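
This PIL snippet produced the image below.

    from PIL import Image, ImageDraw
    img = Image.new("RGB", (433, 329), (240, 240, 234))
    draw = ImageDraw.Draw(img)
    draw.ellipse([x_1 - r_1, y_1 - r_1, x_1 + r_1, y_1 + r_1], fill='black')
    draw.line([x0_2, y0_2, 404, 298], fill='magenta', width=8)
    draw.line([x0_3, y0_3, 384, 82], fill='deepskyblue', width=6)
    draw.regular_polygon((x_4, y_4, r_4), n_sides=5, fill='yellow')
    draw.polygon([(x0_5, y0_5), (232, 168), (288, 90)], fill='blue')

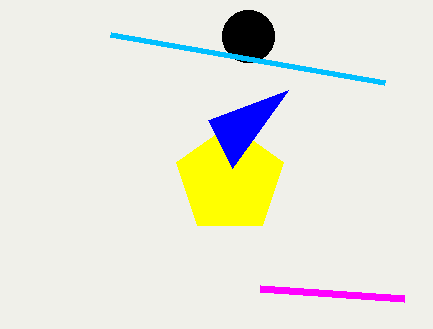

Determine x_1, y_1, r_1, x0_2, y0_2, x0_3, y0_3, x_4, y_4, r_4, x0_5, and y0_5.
x_1 = 248; y_1 = 36; r_1 = 26; x0_2 = 260; y0_2 = 288; x0_3 = 110; y0_3 = 34; x_4 = 230; y_4 = 180; r_4 = 56; x0_5 = 208; y0_5 = 120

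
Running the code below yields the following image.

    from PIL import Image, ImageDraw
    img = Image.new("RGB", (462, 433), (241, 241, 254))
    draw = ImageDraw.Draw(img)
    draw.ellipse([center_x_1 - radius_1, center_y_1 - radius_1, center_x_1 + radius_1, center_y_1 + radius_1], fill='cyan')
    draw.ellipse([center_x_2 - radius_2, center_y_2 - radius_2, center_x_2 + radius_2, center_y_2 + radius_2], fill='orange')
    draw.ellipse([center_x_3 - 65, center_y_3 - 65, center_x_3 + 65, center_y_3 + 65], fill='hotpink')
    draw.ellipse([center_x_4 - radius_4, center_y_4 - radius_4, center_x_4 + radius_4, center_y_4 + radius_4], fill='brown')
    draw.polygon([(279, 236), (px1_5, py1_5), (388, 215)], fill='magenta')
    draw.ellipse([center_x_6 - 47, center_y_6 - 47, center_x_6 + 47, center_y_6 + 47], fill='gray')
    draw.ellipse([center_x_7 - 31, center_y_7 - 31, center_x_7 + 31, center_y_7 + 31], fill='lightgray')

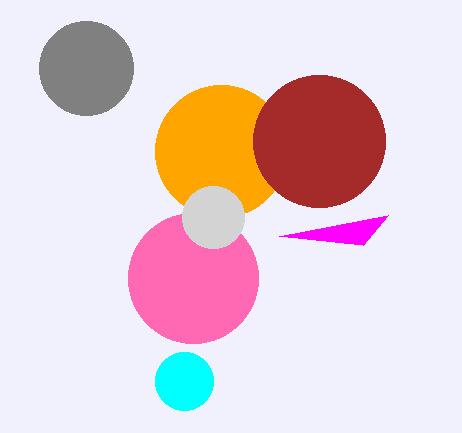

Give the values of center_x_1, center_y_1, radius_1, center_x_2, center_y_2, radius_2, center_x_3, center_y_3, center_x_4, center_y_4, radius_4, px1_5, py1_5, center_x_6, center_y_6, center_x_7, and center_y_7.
center_x_1 = 184; center_y_1 = 381; radius_1 = 29; center_x_2 = 221; center_y_2 = 151; radius_2 = 66; center_x_3 = 193; center_y_3 = 278; center_x_4 = 319; center_y_4 = 141; radius_4 = 66; px1_5 = 363; py1_5 = 245; center_x_6 = 86; center_y_6 = 68; center_x_7 = 213; center_y_7 = 217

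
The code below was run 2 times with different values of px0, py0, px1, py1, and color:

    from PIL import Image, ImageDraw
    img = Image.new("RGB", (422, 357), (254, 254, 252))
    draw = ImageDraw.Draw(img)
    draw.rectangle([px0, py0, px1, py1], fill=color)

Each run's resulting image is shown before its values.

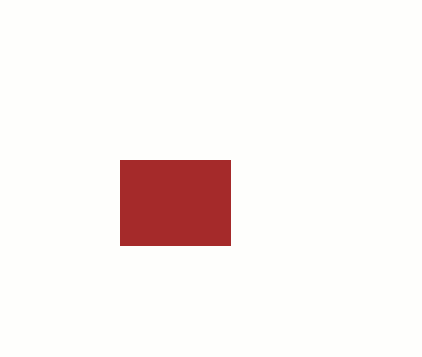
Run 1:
px0 = 120; py0 = 160; px1 = 230; py1 = 245; color = 'brown'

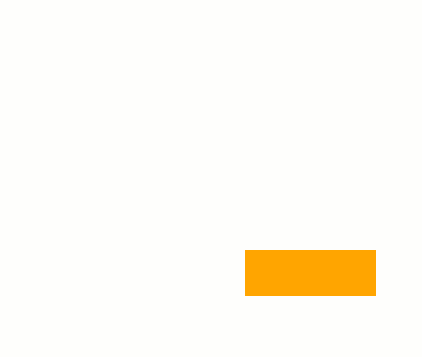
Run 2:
px0 = 245; py0 = 250; px1 = 375; py1 = 295; color = 'orange'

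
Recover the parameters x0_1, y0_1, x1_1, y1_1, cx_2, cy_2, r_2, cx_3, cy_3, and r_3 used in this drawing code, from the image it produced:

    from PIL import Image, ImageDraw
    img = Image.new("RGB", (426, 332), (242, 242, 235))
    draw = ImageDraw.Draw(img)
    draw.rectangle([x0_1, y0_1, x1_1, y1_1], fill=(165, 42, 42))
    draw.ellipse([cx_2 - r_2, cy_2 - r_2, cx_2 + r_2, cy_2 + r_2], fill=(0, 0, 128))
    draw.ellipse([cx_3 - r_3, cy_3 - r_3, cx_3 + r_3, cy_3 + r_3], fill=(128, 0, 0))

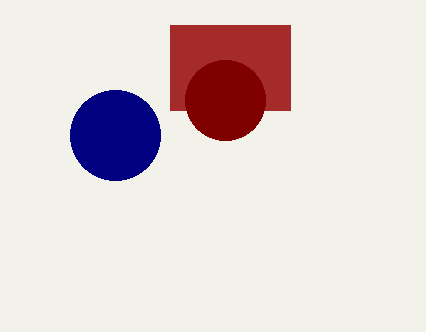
x0_1 = 170; y0_1 = 25; x1_1 = 290; y1_1 = 110; cx_2 = 115; cy_2 = 135; r_2 = 45; cx_3 = 225; cy_3 = 100; r_3 = 40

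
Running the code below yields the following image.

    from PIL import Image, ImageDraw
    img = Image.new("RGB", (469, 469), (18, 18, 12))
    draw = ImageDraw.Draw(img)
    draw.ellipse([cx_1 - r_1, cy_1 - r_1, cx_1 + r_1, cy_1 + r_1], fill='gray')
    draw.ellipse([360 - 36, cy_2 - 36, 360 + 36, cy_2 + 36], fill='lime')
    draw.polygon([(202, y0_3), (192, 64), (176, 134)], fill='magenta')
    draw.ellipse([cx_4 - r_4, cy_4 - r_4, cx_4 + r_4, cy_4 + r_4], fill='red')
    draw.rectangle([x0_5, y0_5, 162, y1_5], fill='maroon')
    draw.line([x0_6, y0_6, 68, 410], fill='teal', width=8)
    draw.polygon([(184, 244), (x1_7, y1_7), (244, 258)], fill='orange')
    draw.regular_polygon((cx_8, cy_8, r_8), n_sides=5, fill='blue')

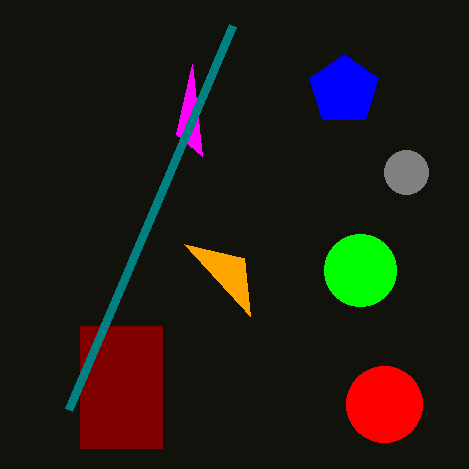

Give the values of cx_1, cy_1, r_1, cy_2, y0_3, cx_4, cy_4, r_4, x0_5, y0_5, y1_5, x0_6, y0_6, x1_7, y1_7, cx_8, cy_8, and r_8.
cx_1 = 406, cy_1 = 172, r_1 = 22, cy_2 = 270, y0_3 = 156, cx_4 = 384, cy_4 = 404, r_4 = 38, x0_5 = 80, y0_5 = 326, y1_5 = 448, x0_6 = 232, y0_6 = 26, x1_7 = 250, y1_7 = 316, cx_8 = 344, cy_8 = 90, r_8 = 36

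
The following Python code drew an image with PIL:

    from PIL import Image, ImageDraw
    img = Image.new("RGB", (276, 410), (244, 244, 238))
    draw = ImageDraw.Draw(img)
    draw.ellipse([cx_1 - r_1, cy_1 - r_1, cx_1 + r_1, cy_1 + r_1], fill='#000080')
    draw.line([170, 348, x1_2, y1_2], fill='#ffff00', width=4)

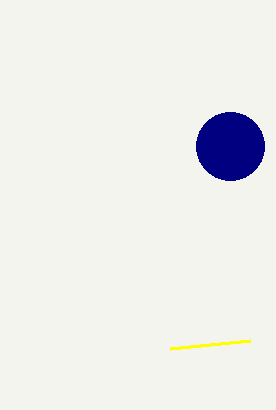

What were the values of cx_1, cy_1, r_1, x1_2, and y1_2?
cx_1 = 230, cy_1 = 146, r_1 = 34, x1_2 = 250, y1_2 = 340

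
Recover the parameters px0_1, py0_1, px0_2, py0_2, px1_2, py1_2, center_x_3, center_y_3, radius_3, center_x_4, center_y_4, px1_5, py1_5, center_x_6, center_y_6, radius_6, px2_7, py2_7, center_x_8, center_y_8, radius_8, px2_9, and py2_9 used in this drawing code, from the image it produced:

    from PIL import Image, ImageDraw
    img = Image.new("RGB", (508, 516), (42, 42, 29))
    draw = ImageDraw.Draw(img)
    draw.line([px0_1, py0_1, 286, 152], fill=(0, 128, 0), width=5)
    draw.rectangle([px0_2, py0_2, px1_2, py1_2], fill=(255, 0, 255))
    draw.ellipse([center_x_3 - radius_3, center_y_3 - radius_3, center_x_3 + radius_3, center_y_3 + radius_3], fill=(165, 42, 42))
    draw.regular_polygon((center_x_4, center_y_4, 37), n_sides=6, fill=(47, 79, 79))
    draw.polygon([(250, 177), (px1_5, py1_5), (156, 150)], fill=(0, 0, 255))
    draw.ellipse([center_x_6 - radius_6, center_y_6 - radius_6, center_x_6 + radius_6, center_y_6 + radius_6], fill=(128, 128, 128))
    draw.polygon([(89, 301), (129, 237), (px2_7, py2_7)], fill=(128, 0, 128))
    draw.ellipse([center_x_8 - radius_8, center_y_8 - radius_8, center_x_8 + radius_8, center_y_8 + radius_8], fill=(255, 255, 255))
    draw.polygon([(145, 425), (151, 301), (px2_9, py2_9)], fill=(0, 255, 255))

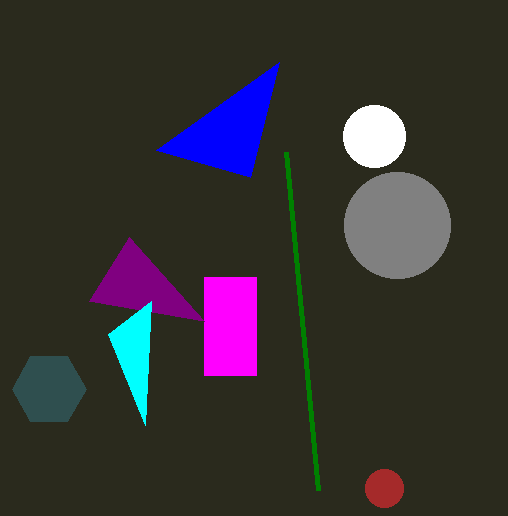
px0_1 = 318
py0_1 = 490
px0_2 = 204
py0_2 = 277
px1_2 = 256
py1_2 = 375
center_x_3 = 384
center_y_3 = 488
radius_3 = 19
center_x_4 = 49
center_y_4 = 389
px1_5 = 279
py1_5 = 62
center_x_6 = 397
center_y_6 = 225
radius_6 = 53
px2_7 = 204
py2_7 = 321
center_x_8 = 374
center_y_8 = 136
radius_8 = 31
px2_9 = 108
py2_9 = 334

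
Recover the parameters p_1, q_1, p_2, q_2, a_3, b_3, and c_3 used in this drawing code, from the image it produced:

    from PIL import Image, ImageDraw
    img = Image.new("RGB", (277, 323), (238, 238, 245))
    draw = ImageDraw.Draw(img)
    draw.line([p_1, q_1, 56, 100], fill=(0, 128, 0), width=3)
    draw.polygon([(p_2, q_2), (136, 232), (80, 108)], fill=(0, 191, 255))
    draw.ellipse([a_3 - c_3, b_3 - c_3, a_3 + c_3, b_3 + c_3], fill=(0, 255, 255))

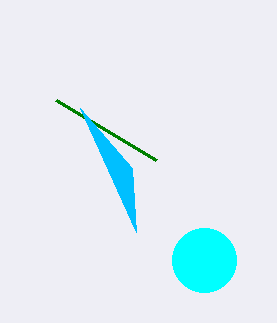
p_1 = 156, q_1 = 160, p_2 = 132, q_2 = 168, a_3 = 204, b_3 = 260, c_3 = 32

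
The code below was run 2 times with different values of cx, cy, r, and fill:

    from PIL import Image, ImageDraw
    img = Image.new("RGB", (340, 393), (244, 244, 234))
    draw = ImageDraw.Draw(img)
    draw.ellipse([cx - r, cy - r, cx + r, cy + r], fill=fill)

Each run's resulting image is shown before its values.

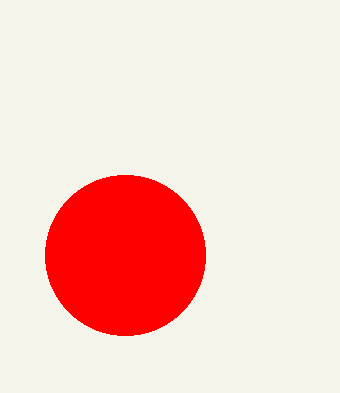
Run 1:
cx = 125
cy = 255
r = 80
fill = 'red'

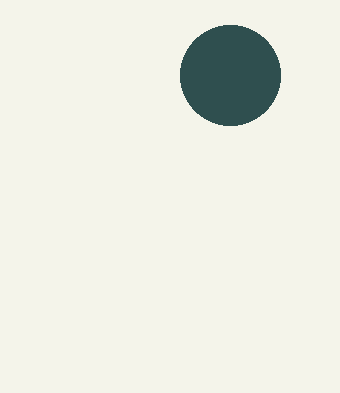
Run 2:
cx = 230
cy = 75
r = 50
fill = 'darkslategray'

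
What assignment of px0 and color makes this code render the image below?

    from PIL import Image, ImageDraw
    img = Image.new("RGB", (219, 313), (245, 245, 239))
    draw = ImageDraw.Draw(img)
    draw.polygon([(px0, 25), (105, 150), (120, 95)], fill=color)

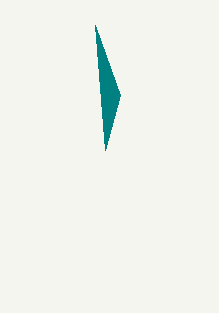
px0 = 95
color = 'teal'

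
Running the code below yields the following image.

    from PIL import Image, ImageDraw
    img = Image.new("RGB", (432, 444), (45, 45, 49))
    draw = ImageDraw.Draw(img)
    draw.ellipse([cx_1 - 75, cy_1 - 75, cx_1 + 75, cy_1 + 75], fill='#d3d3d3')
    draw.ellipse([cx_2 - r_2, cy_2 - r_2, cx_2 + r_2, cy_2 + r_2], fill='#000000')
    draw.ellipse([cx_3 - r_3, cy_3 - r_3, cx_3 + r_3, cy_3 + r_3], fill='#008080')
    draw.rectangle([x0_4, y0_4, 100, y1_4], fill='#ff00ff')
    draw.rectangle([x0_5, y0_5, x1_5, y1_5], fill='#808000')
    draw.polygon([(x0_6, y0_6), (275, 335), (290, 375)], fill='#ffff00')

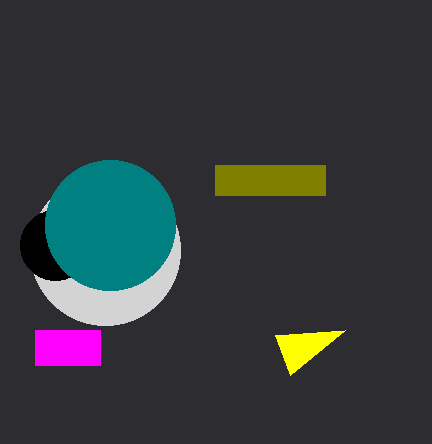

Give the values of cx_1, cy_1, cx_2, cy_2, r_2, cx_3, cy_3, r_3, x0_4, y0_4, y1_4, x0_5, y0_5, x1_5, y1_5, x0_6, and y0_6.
cx_1 = 105, cy_1 = 250, cx_2 = 55, cy_2 = 245, r_2 = 35, cx_3 = 110, cy_3 = 225, r_3 = 65, x0_4 = 35, y0_4 = 330, y1_4 = 365, x0_5 = 215, y0_5 = 165, x1_5 = 325, y1_5 = 195, x0_6 = 345, y0_6 = 330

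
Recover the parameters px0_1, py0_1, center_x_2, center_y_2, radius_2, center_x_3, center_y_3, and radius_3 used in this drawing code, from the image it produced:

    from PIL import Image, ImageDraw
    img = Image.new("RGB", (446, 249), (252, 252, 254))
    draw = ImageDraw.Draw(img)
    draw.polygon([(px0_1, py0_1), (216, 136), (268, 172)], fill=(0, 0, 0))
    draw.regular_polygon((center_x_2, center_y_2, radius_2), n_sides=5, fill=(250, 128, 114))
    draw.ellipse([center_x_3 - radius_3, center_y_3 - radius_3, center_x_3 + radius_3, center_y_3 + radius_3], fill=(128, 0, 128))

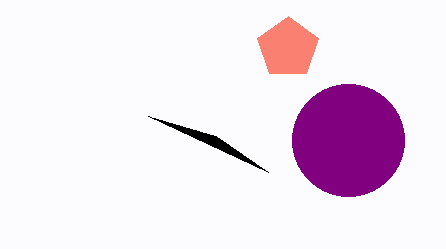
px0_1 = 148
py0_1 = 116
center_x_2 = 288
center_y_2 = 48
radius_2 = 32
center_x_3 = 348
center_y_3 = 140
radius_3 = 56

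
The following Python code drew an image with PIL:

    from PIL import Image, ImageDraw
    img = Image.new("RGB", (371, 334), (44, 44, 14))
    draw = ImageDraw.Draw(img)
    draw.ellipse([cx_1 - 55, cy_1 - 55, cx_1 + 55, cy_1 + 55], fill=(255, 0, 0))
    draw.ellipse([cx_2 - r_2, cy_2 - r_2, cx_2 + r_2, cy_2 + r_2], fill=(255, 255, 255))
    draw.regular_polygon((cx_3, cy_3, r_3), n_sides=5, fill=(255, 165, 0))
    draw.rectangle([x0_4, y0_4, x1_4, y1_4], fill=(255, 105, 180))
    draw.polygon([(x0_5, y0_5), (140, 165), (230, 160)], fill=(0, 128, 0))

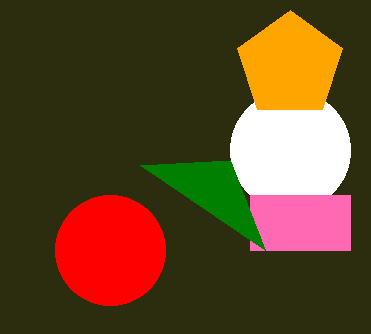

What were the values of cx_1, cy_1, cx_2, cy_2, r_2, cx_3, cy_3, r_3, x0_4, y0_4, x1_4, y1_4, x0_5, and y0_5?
cx_1 = 110, cy_1 = 250, cx_2 = 290, cy_2 = 150, r_2 = 60, cx_3 = 290, cy_3 = 65, r_3 = 55, x0_4 = 250, y0_4 = 195, x1_4 = 350, y1_4 = 250, x0_5 = 265, y0_5 = 250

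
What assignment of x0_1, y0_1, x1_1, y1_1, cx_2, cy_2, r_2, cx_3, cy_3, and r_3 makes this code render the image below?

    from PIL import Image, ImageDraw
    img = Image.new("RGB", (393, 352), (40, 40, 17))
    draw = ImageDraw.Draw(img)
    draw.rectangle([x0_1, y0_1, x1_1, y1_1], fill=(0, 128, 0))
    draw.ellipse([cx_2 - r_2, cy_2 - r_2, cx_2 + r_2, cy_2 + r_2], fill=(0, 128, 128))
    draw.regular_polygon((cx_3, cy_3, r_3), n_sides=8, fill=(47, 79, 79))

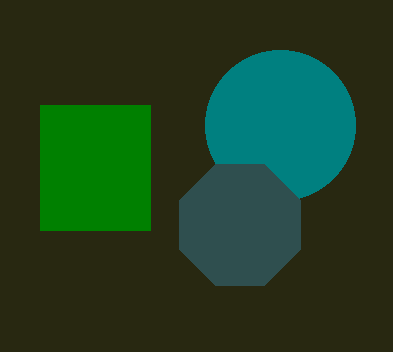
x0_1 = 40, y0_1 = 105, x1_1 = 150, y1_1 = 230, cx_2 = 280, cy_2 = 125, r_2 = 75, cx_3 = 240, cy_3 = 225, r_3 = 65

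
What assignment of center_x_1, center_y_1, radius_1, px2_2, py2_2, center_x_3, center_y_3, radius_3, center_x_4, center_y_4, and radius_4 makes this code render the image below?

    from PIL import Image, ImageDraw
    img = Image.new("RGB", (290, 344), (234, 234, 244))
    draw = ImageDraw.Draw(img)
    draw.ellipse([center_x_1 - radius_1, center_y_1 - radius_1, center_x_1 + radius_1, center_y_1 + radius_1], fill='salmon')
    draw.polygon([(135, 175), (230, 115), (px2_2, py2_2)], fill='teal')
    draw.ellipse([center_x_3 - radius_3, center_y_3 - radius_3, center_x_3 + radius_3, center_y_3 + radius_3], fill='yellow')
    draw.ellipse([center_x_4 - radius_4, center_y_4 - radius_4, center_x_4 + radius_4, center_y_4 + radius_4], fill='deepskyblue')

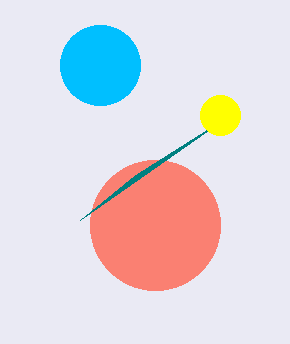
center_x_1 = 155, center_y_1 = 225, radius_1 = 65, px2_2 = 80, py2_2 = 220, center_x_3 = 220, center_y_3 = 115, radius_3 = 20, center_x_4 = 100, center_y_4 = 65, radius_4 = 40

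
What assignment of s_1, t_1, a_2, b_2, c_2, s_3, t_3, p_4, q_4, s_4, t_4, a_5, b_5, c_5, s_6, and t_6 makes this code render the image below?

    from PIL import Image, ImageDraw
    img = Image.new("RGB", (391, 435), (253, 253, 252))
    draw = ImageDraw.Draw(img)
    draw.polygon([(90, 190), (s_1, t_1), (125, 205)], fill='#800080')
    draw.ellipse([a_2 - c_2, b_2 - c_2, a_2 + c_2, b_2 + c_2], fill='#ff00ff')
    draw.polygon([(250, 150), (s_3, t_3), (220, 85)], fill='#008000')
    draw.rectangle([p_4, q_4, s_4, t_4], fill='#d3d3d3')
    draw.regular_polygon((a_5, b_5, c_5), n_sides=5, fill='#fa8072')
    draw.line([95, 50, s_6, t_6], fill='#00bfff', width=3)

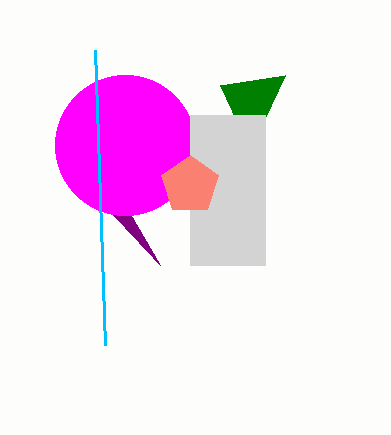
s_1 = 160; t_1 = 265; a_2 = 125; b_2 = 145; c_2 = 70; s_3 = 285; t_3 = 75; p_4 = 190; q_4 = 115; s_4 = 265; t_4 = 265; a_5 = 190; b_5 = 185; c_5 = 30; s_6 = 105; t_6 = 345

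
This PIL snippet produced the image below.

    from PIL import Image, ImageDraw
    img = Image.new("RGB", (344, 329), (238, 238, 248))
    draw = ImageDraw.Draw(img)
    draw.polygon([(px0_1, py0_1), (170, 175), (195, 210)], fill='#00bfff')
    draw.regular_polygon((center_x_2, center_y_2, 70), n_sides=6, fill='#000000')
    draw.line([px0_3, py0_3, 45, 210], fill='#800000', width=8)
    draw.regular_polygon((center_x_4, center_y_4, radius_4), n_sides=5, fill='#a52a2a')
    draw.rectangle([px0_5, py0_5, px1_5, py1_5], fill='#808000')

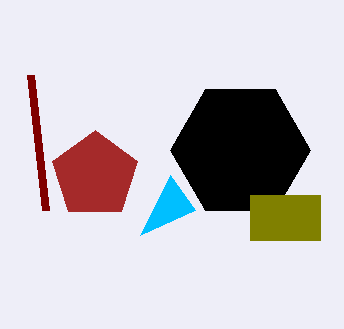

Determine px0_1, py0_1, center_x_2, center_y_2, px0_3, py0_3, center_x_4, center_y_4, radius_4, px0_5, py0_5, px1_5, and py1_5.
px0_1 = 140
py0_1 = 235
center_x_2 = 240
center_y_2 = 150
px0_3 = 30
py0_3 = 75
center_x_4 = 95
center_y_4 = 175
radius_4 = 45
px0_5 = 250
py0_5 = 195
px1_5 = 320
py1_5 = 240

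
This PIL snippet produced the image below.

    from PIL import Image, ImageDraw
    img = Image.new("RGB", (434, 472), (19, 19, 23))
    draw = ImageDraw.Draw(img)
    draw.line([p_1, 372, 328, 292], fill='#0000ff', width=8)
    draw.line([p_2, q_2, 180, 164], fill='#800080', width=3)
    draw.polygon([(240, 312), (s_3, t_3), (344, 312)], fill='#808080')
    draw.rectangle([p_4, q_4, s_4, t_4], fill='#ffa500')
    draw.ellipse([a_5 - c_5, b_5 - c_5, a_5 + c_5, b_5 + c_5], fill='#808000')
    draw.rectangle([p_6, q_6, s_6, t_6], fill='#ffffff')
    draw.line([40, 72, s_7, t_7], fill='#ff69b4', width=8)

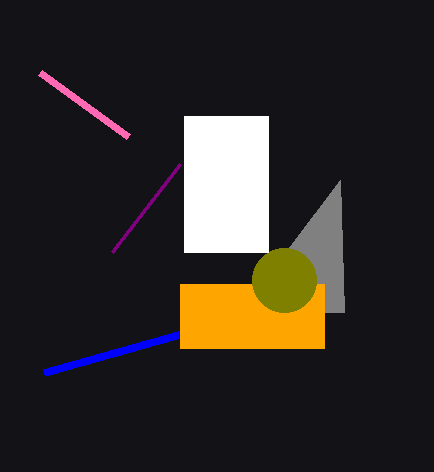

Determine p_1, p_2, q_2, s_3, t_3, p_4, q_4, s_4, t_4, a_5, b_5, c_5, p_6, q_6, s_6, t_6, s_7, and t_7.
p_1 = 44; p_2 = 112; q_2 = 252; s_3 = 340; t_3 = 180; p_4 = 180; q_4 = 284; s_4 = 324; t_4 = 348; a_5 = 284; b_5 = 280; c_5 = 32; p_6 = 184; q_6 = 116; s_6 = 268; t_6 = 252; s_7 = 128; t_7 = 136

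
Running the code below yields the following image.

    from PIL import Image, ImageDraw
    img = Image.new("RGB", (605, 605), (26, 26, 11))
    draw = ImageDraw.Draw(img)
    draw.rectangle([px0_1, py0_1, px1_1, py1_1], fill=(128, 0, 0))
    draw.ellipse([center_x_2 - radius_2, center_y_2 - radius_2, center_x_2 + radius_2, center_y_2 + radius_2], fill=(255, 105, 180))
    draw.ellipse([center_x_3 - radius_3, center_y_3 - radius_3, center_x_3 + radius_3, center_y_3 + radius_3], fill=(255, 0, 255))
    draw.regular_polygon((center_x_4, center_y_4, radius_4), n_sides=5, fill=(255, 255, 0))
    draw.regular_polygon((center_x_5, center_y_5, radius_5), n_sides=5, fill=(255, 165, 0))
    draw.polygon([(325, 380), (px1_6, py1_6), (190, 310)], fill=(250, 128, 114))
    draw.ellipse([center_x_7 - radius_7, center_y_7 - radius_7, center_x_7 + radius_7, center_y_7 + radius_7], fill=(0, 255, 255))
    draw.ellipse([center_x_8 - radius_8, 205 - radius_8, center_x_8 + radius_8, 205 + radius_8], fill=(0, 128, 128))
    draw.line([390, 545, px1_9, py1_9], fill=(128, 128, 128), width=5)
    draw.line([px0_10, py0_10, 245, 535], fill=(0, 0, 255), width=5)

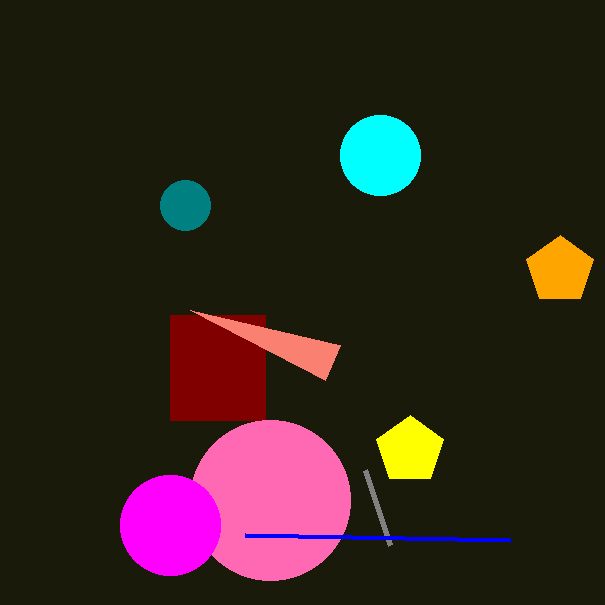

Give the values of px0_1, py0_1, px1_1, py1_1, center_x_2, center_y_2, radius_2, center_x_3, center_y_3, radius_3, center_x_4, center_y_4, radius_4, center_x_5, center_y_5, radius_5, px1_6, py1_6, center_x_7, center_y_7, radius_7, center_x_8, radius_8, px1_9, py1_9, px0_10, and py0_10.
px0_1 = 170; py0_1 = 315; px1_1 = 265; py1_1 = 420; center_x_2 = 270; center_y_2 = 500; radius_2 = 80; center_x_3 = 170; center_y_3 = 525; radius_3 = 50; center_x_4 = 410; center_y_4 = 450; radius_4 = 35; center_x_5 = 560; center_y_5 = 270; radius_5 = 35; px1_6 = 340; py1_6 = 345; center_x_7 = 380; center_y_7 = 155; radius_7 = 40; center_x_8 = 185; radius_8 = 25; px1_9 = 365; py1_9 = 470; px0_10 = 510; py0_10 = 540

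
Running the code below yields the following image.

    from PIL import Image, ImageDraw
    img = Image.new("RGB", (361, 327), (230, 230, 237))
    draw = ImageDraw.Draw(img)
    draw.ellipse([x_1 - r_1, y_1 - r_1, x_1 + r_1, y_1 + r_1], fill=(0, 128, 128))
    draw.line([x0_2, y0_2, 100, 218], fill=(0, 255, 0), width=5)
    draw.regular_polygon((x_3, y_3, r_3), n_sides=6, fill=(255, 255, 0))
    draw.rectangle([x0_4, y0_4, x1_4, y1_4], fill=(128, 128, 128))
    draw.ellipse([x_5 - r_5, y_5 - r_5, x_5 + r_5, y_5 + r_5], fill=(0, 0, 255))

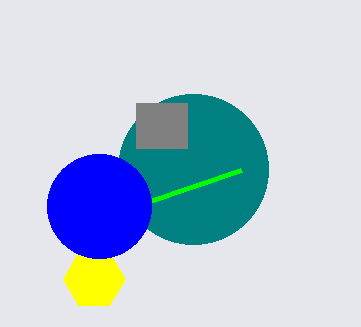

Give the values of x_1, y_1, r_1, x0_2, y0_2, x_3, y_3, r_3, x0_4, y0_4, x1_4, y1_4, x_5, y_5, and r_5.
x_1 = 193, y_1 = 169, r_1 = 75, x0_2 = 241, y0_2 = 170, x_3 = 94, y_3 = 279, r_3 = 31, x0_4 = 136, y0_4 = 103, x1_4 = 187, y1_4 = 148, x_5 = 99, y_5 = 206, r_5 = 52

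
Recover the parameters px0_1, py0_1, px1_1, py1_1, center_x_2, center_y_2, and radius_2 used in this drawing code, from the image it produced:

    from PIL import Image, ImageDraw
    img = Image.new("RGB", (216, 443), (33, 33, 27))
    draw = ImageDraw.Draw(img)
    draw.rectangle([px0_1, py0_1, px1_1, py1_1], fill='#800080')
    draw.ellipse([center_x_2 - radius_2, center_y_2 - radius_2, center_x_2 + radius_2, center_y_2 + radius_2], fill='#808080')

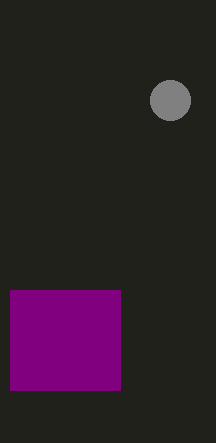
px0_1 = 10, py0_1 = 290, px1_1 = 120, py1_1 = 390, center_x_2 = 170, center_y_2 = 100, radius_2 = 20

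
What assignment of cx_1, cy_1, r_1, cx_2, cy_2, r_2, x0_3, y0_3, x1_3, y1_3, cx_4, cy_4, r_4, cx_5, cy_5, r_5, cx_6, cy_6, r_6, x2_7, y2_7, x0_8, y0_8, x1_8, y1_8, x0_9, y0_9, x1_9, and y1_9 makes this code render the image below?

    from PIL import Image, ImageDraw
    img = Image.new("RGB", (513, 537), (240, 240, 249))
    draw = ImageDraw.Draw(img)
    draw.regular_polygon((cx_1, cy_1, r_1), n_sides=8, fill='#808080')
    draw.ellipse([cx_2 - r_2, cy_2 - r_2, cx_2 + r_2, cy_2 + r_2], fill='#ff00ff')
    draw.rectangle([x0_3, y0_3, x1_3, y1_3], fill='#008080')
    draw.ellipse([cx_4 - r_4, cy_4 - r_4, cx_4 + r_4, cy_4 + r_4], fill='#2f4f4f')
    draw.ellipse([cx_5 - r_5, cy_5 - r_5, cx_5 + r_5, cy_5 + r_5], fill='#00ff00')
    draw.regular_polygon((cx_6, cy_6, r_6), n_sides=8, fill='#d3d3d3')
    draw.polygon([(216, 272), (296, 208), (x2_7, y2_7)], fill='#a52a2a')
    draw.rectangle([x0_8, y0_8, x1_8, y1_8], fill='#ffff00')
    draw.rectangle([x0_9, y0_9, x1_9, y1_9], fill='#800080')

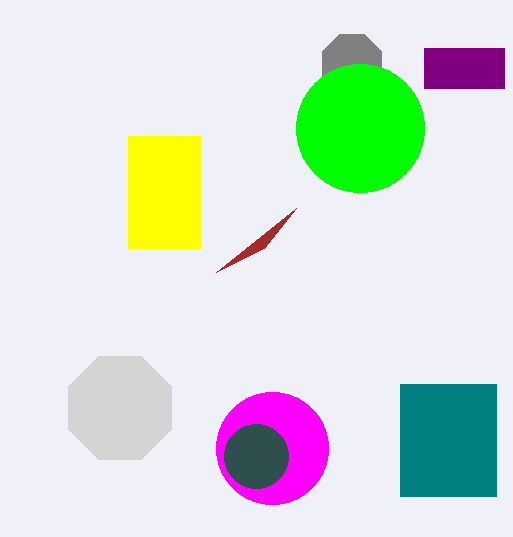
cx_1 = 352, cy_1 = 64, r_1 = 32, cx_2 = 272, cy_2 = 448, r_2 = 56, x0_3 = 400, y0_3 = 384, x1_3 = 496, y1_3 = 496, cx_4 = 256, cy_4 = 456, r_4 = 32, cx_5 = 360, cy_5 = 128, r_5 = 64, cx_6 = 120, cy_6 = 408, r_6 = 56, x2_7 = 264, y2_7 = 248, x0_8 = 128, y0_8 = 136, x1_8 = 200, y1_8 = 248, x0_9 = 424, y0_9 = 48, x1_9 = 504, y1_9 = 88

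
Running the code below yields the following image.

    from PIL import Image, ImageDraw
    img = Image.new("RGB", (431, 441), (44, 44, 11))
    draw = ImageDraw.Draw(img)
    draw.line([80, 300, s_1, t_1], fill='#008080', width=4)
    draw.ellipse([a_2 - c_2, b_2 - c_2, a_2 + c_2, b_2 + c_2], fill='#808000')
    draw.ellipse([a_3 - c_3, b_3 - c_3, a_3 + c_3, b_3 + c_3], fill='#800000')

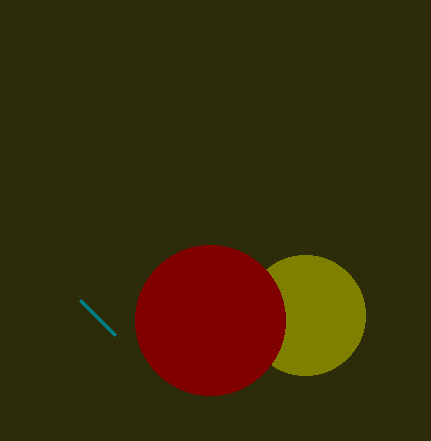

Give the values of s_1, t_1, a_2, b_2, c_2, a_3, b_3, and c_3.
s_1 = 115
t_1 = 335
a_2 = 305
b_2 = 315
c_2 = 60
a_3 = 210
b_3 = 320
c_3 = 75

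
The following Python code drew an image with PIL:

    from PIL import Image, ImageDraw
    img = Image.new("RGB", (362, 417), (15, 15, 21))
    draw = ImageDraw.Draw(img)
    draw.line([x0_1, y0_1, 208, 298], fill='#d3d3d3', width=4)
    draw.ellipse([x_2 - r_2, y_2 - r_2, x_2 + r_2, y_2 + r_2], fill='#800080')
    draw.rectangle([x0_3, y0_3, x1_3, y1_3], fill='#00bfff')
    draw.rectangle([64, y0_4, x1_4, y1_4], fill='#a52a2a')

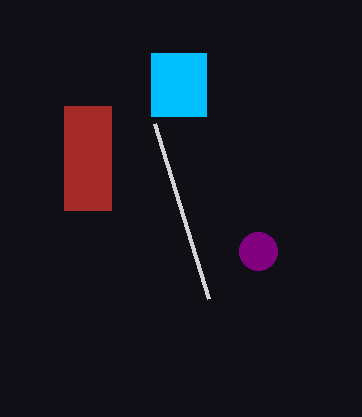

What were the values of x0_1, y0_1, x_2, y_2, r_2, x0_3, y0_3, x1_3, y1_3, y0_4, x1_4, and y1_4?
x0_1 = 154, y0_1 = 123, x_2 = 258, y_2 = 251, r_2 = 19, x0_3 = 151, y0_3 = 53, x1_3 = 206, y1_3 = 116, y0_4 = 106, x1_4 = 111, y1_4 = 210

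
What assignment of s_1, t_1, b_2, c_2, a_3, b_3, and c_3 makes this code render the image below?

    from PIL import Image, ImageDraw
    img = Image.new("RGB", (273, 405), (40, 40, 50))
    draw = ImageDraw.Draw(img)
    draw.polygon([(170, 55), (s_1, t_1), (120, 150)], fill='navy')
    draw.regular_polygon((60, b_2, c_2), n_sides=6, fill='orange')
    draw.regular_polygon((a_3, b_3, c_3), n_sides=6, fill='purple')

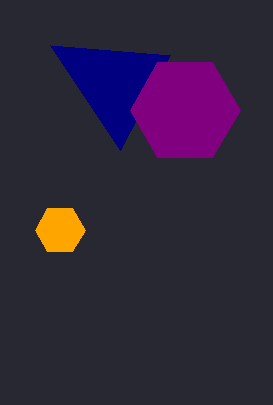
s_1 = 50, t_1 = 45, b_2 = 230, c_2 = 25, a_3 = 185, b_3 = 110, c_3 = 55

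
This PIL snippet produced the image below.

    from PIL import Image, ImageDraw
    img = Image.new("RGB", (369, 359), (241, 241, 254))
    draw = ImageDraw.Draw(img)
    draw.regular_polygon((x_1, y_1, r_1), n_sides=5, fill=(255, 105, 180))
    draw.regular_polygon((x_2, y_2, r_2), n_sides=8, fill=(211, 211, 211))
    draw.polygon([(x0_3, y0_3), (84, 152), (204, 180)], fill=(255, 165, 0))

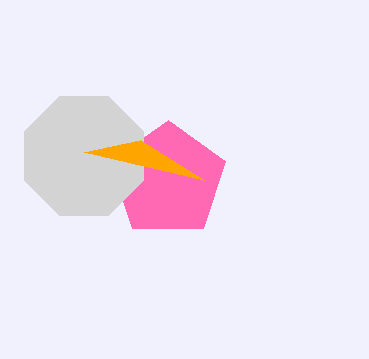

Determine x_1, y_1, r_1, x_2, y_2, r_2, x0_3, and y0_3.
x_1 = 168
y_1 = 180
r_1 = 60
x_2 = 84
y_2 = 156
r_2 = 64
x0_3 = 140
y0_3 = 140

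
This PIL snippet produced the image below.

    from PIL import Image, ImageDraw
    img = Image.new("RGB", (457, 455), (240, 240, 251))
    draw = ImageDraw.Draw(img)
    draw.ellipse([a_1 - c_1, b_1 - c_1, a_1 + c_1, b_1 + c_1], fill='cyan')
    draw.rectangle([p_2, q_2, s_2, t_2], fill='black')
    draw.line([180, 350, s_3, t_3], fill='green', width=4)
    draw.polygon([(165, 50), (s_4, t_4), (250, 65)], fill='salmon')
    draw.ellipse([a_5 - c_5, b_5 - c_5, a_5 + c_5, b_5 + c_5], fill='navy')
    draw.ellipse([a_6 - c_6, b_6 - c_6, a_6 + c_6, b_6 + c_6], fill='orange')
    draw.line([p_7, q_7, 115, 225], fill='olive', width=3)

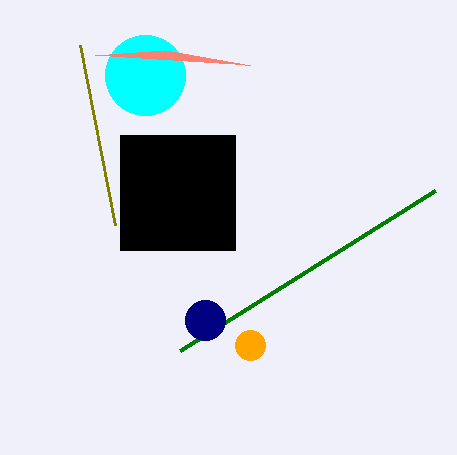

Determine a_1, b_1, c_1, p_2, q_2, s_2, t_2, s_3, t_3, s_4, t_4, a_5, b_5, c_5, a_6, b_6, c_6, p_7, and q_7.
a_1 = 145, b_1 = 75, c_1 = 40, p_2 = 120, q_2 = 135, s_2 = 235, t_2 = 250, s_3 = 435, t_3 = 190, s_4 = 95, t_4 = 55, a_5 = 205, b_5 = 320, c_5 = 20, a_6 = 250, b_6 = 345, c_6 = 15, p_7 = 80, q_7 = 45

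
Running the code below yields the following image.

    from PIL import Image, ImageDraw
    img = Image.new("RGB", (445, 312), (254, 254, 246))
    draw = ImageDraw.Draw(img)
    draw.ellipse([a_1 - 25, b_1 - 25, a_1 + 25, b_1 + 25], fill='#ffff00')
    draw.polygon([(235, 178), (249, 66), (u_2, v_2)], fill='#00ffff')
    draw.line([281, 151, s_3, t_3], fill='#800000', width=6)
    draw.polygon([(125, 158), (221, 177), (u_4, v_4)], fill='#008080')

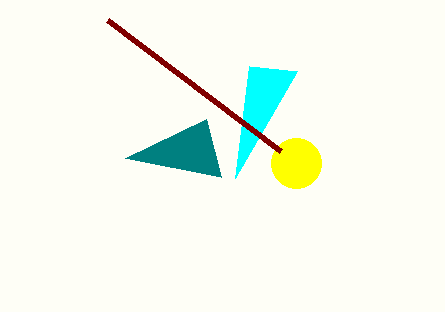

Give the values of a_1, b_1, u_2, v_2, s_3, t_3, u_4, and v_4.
a_1 = 296, b_1 = 163, u_2 = 297, v_2 = 71, s_3 = 108, t_3 = 20, u_4 = 206, v_4 = 119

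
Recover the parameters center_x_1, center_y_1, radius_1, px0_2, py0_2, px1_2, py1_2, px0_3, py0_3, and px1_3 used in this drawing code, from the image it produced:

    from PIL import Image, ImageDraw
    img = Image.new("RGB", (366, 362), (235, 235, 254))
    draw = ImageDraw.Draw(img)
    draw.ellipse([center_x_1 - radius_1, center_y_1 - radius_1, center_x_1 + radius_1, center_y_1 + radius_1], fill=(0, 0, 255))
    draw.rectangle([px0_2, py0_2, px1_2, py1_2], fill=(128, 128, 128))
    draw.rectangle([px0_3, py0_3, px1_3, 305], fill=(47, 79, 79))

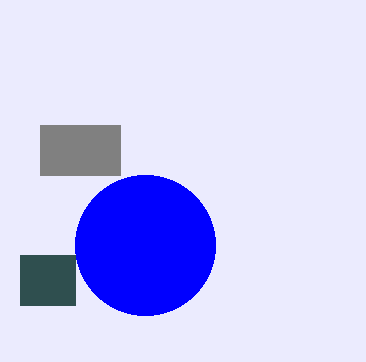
center_x_1 = 145; center_y_1 = 245; radius_1 = 70; px0_2 = 40; py0_2 = 125; px1_2 = 120; py1_2 = 175; px0_3 = 20; py0_3 = 255; px1_3 = 75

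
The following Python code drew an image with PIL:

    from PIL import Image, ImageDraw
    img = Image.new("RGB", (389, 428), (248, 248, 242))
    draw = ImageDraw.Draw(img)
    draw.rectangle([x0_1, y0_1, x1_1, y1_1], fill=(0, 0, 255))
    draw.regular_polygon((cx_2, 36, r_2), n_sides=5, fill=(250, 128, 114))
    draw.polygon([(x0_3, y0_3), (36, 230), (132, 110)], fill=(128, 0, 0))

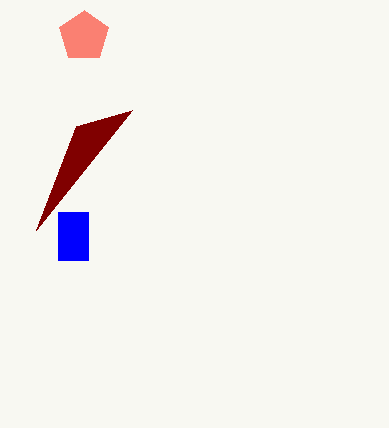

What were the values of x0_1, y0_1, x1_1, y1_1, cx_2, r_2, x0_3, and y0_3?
x0_1 = 58, y0_1 = 212, x1_1 = 88, y1_1 = 260, cx_2 = 84, r_2 = 26, x0_3 = 76, y0_3 = 126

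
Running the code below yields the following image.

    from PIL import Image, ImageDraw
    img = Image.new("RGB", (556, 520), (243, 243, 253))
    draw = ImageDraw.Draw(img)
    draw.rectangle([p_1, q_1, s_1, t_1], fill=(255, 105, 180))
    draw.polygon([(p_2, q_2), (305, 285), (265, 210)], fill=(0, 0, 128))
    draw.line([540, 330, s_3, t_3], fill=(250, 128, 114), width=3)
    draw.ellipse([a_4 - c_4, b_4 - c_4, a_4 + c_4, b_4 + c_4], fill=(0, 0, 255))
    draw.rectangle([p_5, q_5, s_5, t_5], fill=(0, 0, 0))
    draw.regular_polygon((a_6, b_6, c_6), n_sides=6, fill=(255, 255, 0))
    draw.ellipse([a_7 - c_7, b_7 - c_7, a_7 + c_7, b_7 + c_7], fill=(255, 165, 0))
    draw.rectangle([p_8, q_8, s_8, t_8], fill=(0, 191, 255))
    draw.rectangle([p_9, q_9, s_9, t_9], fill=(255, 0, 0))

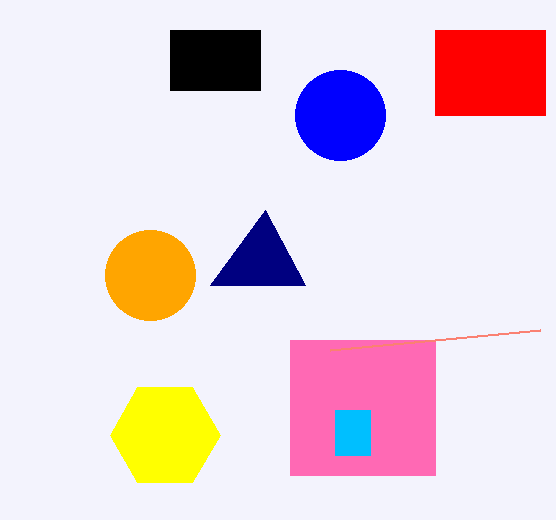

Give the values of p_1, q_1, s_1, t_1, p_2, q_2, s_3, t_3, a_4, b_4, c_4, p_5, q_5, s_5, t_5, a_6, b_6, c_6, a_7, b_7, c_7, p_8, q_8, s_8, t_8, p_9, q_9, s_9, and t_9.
p_1 = 290
q_1 = 340
s_1 = 435
t_1 = 475
p_2 = 210
q_2 = 285
s_3 = 330
t_3 = 350
a_4 = 340
b_4 = 115
c_4 = 45
p_5 = 170
q_5 = 30
s_5 = 260
t_5 = 90
a_6 = 165
b_6 = 435
c_6 = 55
a_7 = 150
b_7 = 275
c_7 = 45
p_8 = 335
q_8 = 410
s_8 = 370
t_8 = 455
p_9 = 435
q_9 = 30
s_9 = 545
t_9 = 115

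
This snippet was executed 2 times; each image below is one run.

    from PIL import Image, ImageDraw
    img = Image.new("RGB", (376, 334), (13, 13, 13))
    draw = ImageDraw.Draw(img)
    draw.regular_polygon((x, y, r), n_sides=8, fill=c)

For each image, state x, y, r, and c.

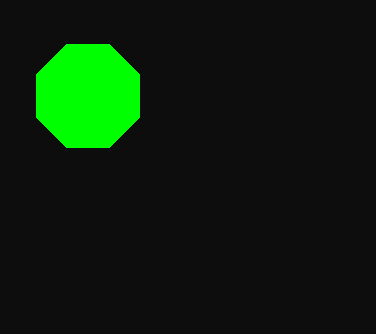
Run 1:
x = 88
y = 96
r = 56
c = 'lime'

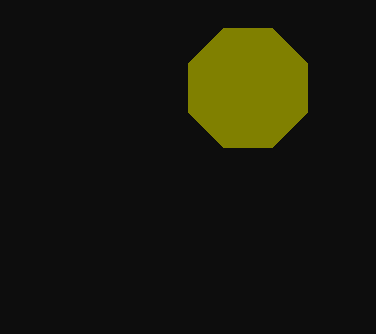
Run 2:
x = 248
y = 88
r = 64
c = 'olive'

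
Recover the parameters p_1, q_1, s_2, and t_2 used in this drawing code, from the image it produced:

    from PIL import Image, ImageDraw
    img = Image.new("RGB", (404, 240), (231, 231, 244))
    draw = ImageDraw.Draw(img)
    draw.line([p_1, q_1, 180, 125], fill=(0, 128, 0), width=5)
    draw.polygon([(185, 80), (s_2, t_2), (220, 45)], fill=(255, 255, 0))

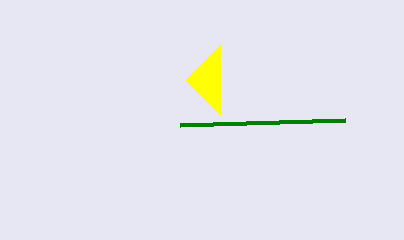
p_1 = 345; q_1 = 120; s_2 = 220; t_2 = 115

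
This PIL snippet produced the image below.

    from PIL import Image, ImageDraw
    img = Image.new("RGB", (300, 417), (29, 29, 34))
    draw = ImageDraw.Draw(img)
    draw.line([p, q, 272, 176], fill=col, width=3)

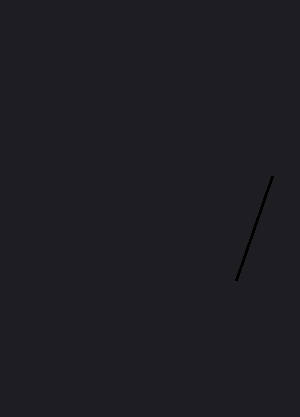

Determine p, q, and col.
p = 236
q = 280
col = 'black'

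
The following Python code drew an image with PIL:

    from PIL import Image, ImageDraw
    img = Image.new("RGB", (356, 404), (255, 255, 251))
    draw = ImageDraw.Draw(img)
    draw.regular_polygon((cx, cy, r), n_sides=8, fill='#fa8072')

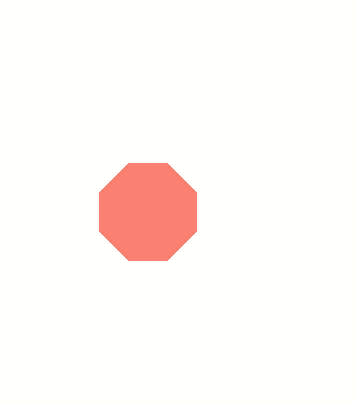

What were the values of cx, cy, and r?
cx = 148
cy = 212
r = 52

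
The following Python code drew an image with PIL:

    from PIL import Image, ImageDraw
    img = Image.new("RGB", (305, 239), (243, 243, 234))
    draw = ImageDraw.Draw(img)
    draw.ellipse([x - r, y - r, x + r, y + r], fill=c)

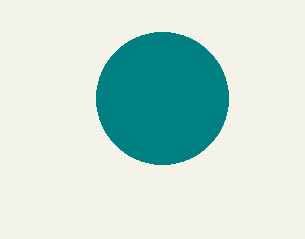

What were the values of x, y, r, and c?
x = 162; y = 98; r = 66; c = 'teal'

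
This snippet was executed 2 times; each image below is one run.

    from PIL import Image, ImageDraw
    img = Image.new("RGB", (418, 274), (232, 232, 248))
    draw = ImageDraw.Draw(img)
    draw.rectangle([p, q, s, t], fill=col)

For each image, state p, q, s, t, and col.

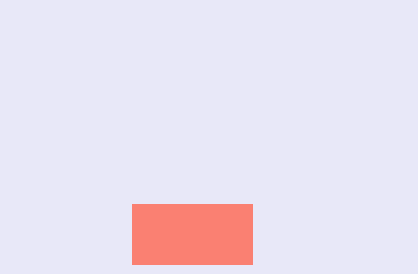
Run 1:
p = 132
q = 204
s = 252
t = 264
col = 'salmon'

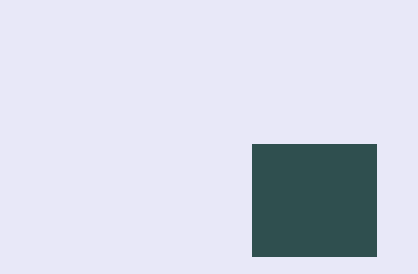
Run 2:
p = 252
q = 144
s = 376
t = 256
col = 'darkslategray'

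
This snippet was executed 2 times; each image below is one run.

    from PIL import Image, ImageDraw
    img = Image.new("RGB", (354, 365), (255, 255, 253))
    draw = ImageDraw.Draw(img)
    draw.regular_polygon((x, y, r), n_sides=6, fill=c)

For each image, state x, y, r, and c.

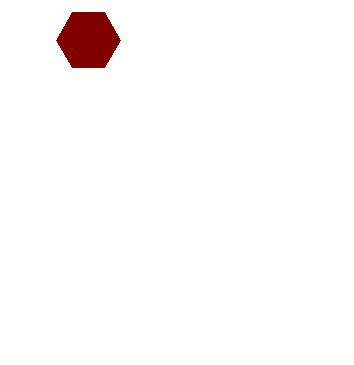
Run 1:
x = 88
y = 40
r = 32
c = 'maroon'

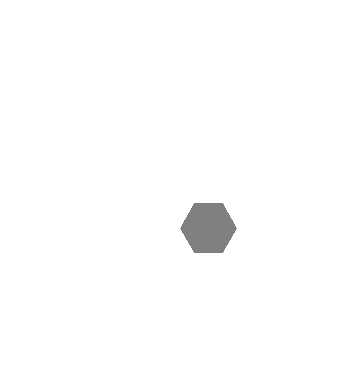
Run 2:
x = 208; y = 228; r = 28; c = 'gray'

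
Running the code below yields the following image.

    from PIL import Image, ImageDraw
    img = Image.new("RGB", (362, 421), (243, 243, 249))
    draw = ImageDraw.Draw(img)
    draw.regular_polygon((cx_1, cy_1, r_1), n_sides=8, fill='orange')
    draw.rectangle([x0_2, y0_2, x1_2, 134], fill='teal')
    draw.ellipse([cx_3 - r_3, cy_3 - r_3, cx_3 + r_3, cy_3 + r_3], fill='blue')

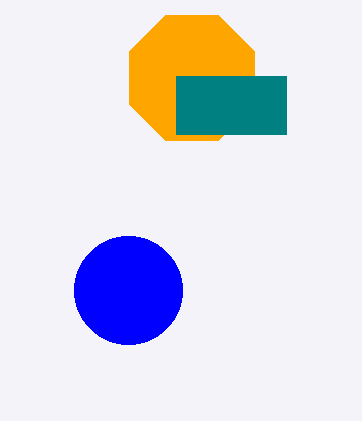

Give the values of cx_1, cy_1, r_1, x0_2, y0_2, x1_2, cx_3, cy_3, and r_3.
cx_1 = 192; cy_1 = 78; r_1 = 68; x0_2 = 176; y0_2 = 76; x1_2 = 286; cx_3 = 128; cy_3 = 290; r_3 = 54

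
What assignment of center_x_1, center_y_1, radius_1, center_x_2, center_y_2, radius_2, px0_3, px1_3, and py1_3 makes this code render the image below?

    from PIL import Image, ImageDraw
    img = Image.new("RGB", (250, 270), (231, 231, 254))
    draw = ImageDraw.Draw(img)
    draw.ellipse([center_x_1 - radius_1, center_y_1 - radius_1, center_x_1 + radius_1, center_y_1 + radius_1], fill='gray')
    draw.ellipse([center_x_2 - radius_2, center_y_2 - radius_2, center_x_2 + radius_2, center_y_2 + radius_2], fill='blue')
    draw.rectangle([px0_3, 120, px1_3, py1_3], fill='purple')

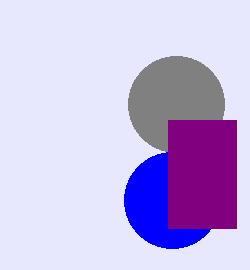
center_x_1 = 176; center_y_1 = 104; radius_1 = 48; center_x_2 = 172; center_y_2 = 200; radius_2 = 48; px0_3 = 168; px1_3 = 236; py1_3 = 228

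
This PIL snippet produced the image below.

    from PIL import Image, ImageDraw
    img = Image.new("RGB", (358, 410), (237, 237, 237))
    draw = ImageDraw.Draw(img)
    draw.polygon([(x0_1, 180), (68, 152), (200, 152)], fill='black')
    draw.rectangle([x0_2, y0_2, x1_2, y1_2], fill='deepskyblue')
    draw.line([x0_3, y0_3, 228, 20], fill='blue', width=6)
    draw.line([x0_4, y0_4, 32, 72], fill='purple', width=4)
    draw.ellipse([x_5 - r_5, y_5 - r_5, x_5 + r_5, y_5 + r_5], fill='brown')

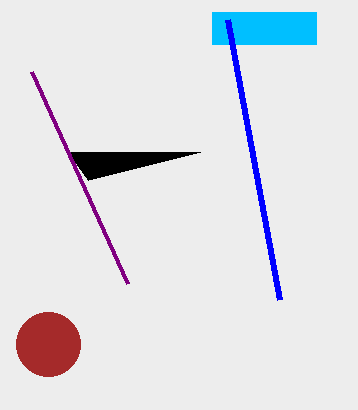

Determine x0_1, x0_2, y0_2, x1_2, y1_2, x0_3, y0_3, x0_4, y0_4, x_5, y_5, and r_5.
x0_1 = 88; x0_2 = 212; y0_2 = 12; x1_2 = 316; y1_2 = 44; x0_3 = 280; y0_3 = 300; x0_4 = 128; y0_4 = 284; x_5 = 48; y_5 = 344; r_5 = 32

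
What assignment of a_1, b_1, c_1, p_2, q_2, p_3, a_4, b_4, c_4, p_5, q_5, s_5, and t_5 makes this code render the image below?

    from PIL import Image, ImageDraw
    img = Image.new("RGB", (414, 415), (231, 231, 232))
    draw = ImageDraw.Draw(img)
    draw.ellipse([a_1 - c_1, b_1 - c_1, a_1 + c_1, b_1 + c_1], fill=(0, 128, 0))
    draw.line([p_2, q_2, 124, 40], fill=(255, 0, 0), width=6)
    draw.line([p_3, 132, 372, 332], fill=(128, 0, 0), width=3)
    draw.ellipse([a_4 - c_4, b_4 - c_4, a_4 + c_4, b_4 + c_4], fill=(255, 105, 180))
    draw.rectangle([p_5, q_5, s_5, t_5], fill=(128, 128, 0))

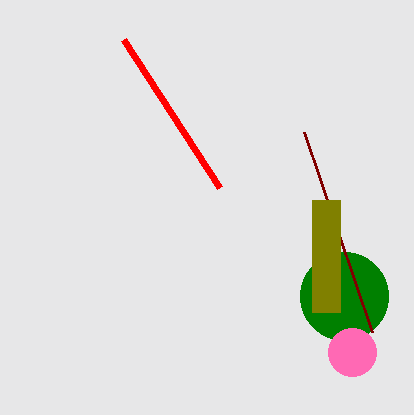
a_1 = 344
b_1 = 296
c_1 = 44
p_2 = 220
q_2 = 188
p_3 = 304
a_4 = 352
b_4 = 352
c_4 = 24
p_5 = 312
q_5 = 200
s_5 = 340
t_5 = 312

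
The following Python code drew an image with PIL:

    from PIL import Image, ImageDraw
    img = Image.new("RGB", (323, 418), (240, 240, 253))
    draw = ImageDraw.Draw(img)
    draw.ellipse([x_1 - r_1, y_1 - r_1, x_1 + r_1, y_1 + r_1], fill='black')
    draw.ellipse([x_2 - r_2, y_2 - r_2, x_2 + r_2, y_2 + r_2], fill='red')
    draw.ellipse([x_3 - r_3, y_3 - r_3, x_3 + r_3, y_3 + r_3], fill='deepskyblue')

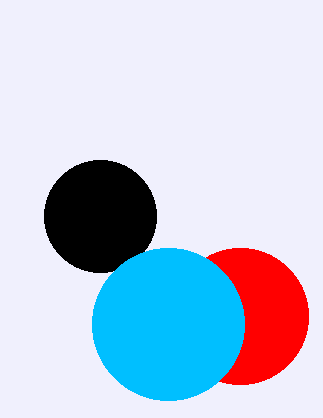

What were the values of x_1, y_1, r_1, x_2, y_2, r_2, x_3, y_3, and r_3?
x_1 = 100
y_1 = 216
r_1 = 56
x_2 = 240
y_2 = 316
r_2 = 68
x_3 = 168
y_3 = 324
r_3 = 76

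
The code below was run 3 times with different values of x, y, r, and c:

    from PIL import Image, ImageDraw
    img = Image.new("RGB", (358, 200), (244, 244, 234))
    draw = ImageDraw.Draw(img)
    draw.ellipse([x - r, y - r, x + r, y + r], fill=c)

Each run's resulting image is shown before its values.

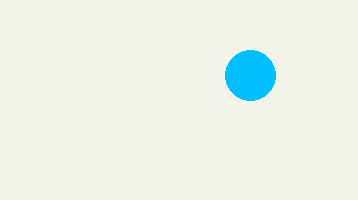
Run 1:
x = 250
y = 75
r = 25
c = 'deepskyblue'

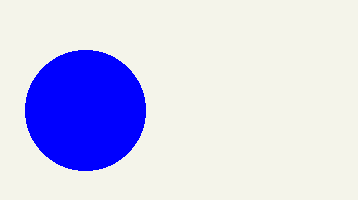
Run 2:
x = 85
y = 110
r = 60
c = 'blue'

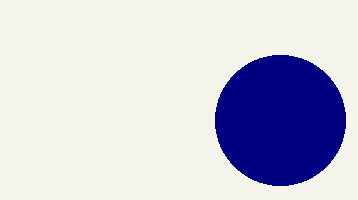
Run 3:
x = 280, y = 120, r = 65, c = 'navy'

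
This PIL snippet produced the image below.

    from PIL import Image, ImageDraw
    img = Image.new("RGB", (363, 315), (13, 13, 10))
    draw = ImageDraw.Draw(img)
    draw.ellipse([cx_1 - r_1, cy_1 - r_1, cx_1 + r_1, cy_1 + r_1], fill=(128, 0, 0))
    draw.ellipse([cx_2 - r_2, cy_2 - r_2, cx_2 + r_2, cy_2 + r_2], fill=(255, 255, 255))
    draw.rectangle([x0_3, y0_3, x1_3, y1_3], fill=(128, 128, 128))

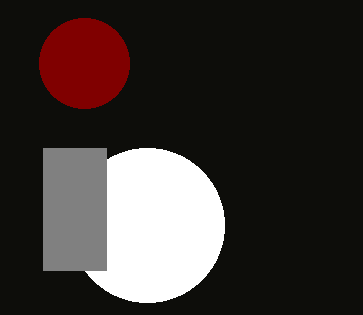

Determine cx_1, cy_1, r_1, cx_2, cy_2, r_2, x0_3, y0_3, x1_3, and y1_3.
cx_1 = 84
cy_1 = 63
r_1 = 45
cx_2 = 147
cy_2 = 225
r_2 = 77
x0_3 = 43
y0_3 = 148
x1_3 = 106
y1_3 = 270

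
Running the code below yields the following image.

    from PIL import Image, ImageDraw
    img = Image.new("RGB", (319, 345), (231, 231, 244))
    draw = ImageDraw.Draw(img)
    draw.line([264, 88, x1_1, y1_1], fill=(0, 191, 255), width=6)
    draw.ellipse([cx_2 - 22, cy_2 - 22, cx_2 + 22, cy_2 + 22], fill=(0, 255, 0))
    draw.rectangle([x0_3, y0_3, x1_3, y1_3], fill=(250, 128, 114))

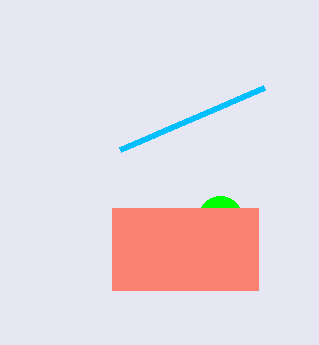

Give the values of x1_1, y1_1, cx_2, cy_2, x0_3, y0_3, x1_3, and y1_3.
x1_1 = 120, y1_1 = 150, cx_2 = 220, cy_2 = 218, x0_3 = 112, y0_3 = 208, x1_3 = 258, y1_3 = 290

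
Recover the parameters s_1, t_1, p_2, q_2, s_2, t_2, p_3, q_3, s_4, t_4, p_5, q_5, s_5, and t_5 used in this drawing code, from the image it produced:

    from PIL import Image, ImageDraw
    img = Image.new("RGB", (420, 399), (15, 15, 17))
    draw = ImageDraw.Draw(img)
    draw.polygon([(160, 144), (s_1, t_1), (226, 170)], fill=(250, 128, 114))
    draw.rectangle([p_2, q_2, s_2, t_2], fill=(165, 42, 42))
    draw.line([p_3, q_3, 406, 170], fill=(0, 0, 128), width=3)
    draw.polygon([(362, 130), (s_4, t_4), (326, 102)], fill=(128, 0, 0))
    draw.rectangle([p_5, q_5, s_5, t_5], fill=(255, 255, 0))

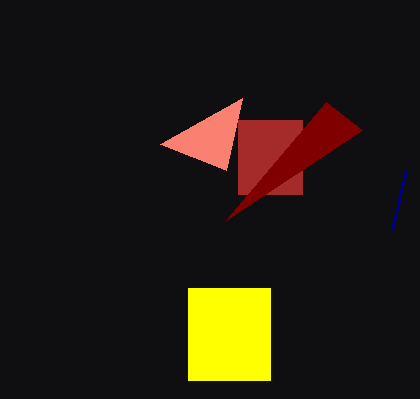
s_1 = 242
t_1 = 98
p_2 = 238
q_2 = 120
s_2 = 302
t_2 = 194
p_3 = 392
q_3 = 230
s_4 = 226
t_4 = 220
p_5 = 188
q_5 = 288
s_5 = 270
t_5 = 380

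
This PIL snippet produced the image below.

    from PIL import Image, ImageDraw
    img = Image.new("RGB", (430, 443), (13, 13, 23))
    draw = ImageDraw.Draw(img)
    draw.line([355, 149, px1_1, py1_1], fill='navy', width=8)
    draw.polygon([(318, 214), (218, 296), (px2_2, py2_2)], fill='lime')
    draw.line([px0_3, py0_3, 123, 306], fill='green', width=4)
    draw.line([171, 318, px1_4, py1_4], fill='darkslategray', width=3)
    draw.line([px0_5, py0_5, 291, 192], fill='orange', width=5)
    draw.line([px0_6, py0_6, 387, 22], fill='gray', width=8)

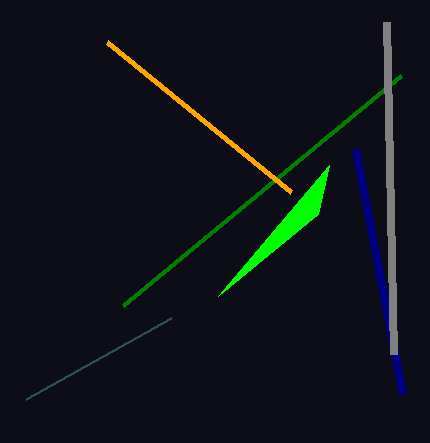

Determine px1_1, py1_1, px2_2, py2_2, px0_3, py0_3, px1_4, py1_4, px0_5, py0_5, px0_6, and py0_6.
px1_1 = 402, py1_1 = 394, px2_2 = 329, py2_2 = 165, px0_3 = 401, py0_3 = 76, px1_4 = 26, py1_4 = 399, px0_5 = 107, py0_5 = 42, px0_6 = 394, py0_6 = 354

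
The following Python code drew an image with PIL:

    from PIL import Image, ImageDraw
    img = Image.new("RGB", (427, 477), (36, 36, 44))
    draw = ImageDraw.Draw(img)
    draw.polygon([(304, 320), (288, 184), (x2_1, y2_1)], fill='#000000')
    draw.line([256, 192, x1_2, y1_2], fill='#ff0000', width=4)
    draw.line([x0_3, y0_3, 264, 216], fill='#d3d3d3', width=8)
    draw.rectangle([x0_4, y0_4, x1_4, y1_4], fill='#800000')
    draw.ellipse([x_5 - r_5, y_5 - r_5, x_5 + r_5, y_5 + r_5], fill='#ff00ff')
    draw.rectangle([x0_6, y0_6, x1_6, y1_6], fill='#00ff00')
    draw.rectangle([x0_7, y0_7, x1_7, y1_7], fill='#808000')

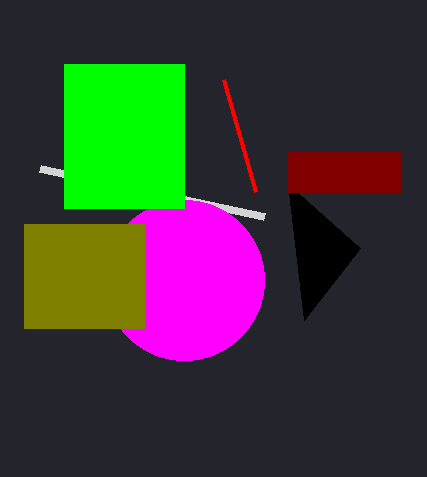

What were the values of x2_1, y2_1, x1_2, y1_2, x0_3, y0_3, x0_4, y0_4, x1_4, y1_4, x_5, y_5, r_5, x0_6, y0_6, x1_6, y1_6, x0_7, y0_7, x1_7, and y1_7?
x2_1 = 360, y2_1 = 248, x1_2 = 224, y1_2 = 80, x0_3 = 40, y0_3 = 168, x0_4 = 288, y0_4 = 152, x1_4 = 400, y1_4 = 192, x_5 = 184, y_5 = 280, r_5 = 80, x0_6 = 64, y0_6 = 64, x1_6 = 184, y1_6 = 208, x0_7 = 24, y0_7 = 224, x1_7 = 144, y1_7 = 328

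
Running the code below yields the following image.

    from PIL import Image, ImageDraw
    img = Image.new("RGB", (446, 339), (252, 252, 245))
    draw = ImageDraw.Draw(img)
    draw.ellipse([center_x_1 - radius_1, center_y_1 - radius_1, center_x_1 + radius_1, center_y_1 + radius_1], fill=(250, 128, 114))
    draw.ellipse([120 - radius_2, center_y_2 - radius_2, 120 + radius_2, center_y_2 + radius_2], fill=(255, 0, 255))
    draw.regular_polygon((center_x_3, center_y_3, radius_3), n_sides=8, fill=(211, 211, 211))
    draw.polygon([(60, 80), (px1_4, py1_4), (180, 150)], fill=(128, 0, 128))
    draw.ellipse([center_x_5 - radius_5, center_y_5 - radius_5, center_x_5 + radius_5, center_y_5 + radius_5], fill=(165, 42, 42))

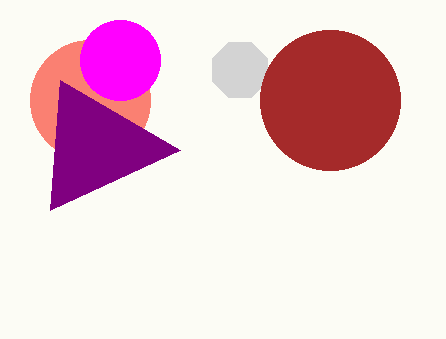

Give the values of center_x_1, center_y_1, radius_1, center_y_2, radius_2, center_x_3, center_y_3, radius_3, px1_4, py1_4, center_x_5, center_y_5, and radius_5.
center_x_1 = 90
center_y_1 = 100
radius_1 = 60
center_y_2 = 60
radius_2 = 40
center_x_3 = 240
center_y_3 = 70
radius_3 = 30
px1_4 = 50
py1_4 = 210
center_x_5 = 330
center_y_5 = 100
radius_5 = 70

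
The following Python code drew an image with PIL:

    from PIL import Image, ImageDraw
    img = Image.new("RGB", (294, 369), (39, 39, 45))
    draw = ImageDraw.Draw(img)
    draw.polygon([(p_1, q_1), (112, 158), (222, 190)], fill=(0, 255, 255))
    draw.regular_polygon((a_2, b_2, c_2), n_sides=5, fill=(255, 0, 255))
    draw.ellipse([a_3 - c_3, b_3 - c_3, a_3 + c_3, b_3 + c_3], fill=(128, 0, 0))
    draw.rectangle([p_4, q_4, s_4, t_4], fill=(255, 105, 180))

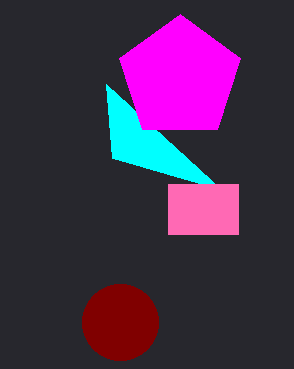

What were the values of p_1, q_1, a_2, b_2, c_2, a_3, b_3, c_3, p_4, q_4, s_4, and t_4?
p_1 = 106
q_1 = 84
a_2 = 180
b_2 = 78
c_2 = 64
a_3 = 120
b_3 = 322
c_3 = 38
p_4 = 168
q_4 = 184
s_4 = 238
t_4 = 234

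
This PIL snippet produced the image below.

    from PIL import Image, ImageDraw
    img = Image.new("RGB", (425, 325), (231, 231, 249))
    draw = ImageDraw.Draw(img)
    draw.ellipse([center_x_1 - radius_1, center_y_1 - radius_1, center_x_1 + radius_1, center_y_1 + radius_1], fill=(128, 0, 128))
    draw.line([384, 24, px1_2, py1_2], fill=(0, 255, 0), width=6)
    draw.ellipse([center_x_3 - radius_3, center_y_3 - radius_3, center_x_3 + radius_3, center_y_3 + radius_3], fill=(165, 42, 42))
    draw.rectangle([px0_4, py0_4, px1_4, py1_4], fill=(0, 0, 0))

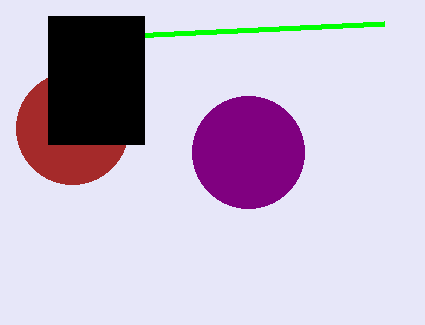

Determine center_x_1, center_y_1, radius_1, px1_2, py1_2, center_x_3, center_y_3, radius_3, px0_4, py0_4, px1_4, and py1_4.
center_x_1 = 248; center_y_1 = 152; radius_1 = 56; px1_2 = 48; py1_2 = 40; center_x_3 = 72; center_y_3 = 128; radius_3 = 56; px0_4 = 48; py0_4 = 16; px1_4 = 144; py1_4 = 144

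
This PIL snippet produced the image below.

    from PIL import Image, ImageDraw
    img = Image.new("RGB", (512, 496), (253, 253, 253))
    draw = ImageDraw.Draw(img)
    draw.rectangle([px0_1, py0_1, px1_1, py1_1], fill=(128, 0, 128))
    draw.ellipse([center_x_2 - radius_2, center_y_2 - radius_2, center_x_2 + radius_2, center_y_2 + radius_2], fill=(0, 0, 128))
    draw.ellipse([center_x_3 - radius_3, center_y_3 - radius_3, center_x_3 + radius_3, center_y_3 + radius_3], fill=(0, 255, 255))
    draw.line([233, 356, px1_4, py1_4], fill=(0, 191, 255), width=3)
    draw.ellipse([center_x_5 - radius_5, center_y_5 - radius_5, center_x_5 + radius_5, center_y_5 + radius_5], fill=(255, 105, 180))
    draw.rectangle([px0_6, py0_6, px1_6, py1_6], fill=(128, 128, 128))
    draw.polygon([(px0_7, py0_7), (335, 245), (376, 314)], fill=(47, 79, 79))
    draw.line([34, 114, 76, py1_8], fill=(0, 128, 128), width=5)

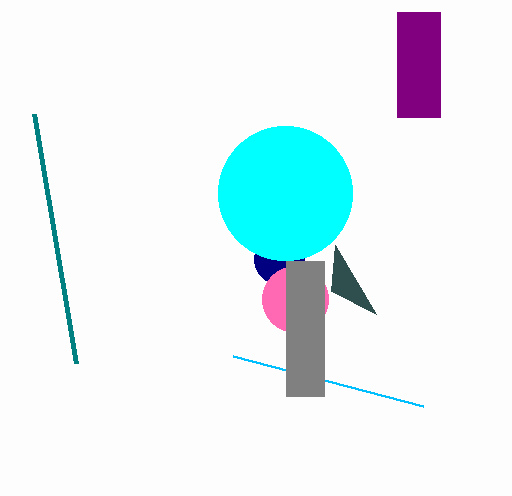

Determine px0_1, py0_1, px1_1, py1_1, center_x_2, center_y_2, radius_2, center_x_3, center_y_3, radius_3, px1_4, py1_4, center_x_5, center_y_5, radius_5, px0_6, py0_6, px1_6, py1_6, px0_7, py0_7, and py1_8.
px0_1 = 397, py0_1 = 12, px1_1 = 440, py1_1 = 117, center_x_2 = 279, center_y_2 = 259, radius_2 = 25, center_x_3 = 285, center_y_3 = 193, radius_3 = 67, px1_4 = 423, py1_4 = 406, center_x_5 = 295, center_y_5 = 299, radius_5 = 33, px0_6 = 286, py0_6 = 261, px1_6 = 324, py1_6 = 396, px0_7 = 331, py0_7 = 291, py1_8 = 363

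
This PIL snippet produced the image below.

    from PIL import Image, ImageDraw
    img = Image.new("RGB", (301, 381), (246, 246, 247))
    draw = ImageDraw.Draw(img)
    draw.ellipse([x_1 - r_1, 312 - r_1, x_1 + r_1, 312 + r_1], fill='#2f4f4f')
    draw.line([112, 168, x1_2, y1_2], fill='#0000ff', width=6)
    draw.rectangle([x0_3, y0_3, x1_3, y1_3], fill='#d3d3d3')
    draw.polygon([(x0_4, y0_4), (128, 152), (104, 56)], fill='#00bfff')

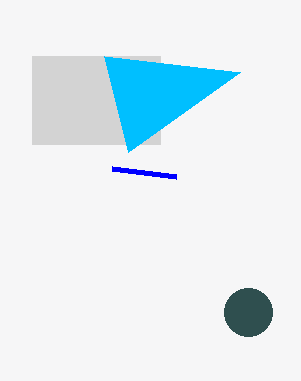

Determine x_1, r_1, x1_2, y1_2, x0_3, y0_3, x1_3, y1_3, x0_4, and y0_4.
x_1 = 248; r_1 = 24; x1_2 = 176; y1_2 = 176; x0_3 = 32; y0_3 = 56; x1_3 = 160; y1_3 = 144; x0_4 = 240; y0_4 = 72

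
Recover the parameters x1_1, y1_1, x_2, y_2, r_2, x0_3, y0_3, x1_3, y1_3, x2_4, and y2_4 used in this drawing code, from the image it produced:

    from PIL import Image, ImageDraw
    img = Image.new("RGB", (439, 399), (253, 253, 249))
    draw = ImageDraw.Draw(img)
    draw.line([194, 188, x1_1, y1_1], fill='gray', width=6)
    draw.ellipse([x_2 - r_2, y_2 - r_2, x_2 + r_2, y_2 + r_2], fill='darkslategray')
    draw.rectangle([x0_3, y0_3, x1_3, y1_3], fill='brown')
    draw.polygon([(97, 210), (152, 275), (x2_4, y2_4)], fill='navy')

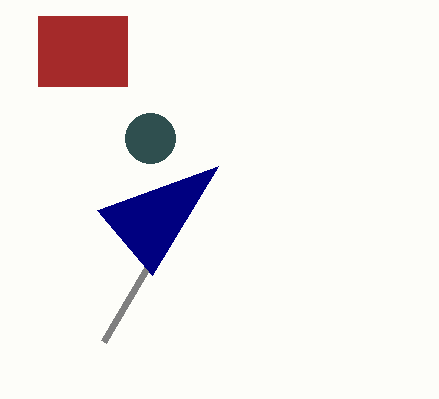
x1_1 = 103; y1_1 = 342; x_2 = 150; y_2 = 138; r_2 = 25; x0_3 = 38; y0_3 = 16; x1_3 = 127; y1_3 = 86; x2_4 = 218; y2_4 = 166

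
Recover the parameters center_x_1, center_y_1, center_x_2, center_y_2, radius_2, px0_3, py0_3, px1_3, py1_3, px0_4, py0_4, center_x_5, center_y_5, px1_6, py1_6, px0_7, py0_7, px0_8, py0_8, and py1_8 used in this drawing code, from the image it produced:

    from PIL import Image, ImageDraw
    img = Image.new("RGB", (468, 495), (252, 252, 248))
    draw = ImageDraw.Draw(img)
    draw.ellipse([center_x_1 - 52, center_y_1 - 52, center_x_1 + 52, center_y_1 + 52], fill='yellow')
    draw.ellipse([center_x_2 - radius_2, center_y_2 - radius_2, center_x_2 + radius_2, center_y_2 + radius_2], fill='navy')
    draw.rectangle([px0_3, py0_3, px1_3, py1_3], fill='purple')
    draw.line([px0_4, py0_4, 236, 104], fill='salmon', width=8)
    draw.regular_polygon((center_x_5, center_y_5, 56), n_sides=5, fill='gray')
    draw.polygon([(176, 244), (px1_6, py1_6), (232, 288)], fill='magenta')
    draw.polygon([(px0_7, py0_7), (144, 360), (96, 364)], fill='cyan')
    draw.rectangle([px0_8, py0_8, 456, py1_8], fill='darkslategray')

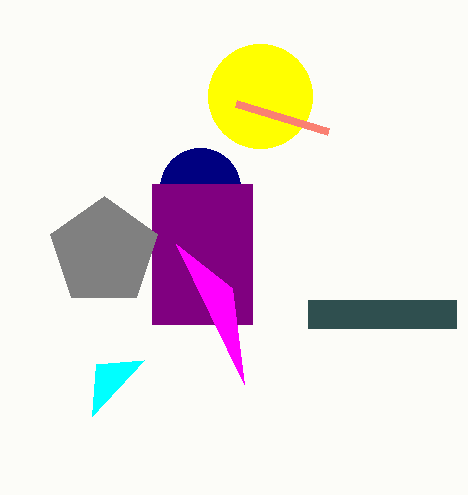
center_x_1 = 260; center_y_1 = 96; center_x_2 = 200; center_y_2 = 188; radius_2 = 40; px0_3 = 152; py0_3 = 184; px1_3 = 252; py1_3 = 324; px0_4 = 328; py0_4 = 132; center_x_5 = 104; center_y_5 = 252; px1_6 = 244; py1_6 = 384; px0_7 = 92; py0_7 = 416; px0_8 = 308; py0_8 = 300; py1_8 = 328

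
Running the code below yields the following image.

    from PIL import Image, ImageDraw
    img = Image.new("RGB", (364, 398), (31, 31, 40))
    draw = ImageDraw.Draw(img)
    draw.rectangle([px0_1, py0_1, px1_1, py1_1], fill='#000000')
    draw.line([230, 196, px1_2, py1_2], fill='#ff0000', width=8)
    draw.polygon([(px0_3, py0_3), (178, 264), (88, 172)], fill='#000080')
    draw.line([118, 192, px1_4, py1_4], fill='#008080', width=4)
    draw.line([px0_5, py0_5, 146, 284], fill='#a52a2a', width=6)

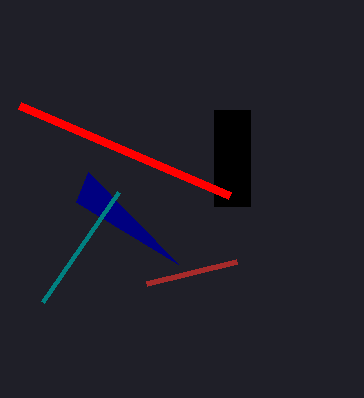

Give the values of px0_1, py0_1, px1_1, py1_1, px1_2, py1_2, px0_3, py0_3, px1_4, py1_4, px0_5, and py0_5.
px0_1 = 214; py0_1 = 110; px1_1 = 250; py1_1 = 206; px1_2 = 20; py1_2 = 106; px0_3 = 76; py0_3 = 202; px1_4 = 42; py1_4 = 302; px0_5 = 236; py0_5 = 262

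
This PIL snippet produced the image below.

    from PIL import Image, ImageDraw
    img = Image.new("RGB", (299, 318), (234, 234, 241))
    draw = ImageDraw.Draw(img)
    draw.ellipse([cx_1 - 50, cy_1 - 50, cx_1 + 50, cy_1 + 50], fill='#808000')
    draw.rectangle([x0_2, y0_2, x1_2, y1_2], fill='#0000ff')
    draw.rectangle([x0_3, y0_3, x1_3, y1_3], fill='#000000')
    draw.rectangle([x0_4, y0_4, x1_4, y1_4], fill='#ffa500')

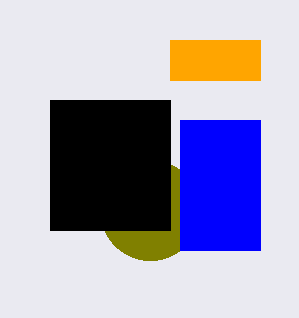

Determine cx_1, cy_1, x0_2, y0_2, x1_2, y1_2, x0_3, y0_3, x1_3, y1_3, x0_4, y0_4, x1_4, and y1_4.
cx_1 = 150; cy_1 = 210; x0_2 = 180; y0_2 = 120; x1_2 = 260; y1_2 = 250; x0_3 = 50; y0_3 = 100; x1_3 = 170; y1_3 = 230; x0_4 = 170; y0_4 = 40; x1_4 = 260; y1_4 = 80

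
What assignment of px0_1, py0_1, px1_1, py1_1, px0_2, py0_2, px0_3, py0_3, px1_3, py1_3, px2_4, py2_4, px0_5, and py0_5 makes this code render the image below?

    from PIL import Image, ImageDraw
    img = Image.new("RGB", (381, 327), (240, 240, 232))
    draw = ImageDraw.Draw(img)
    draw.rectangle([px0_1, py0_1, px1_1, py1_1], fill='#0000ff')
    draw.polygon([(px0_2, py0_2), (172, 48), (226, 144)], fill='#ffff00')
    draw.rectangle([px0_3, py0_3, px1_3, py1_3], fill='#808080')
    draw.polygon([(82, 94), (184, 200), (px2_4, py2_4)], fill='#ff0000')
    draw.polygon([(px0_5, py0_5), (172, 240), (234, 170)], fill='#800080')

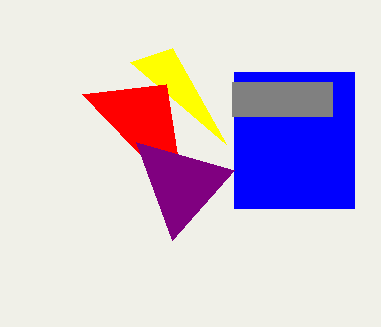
px0_1 = 234; py0_1 = 72; px1_1 = 354; py1_1 = 208; px0_2 = 130; py0_2 = 62; px0_3 = 232; py0_3 = 82; px1_3 = 332; py1_3 = 116; px2_4 = 166; py2_4 = 84; px0_5 = 136; py0_5 = 142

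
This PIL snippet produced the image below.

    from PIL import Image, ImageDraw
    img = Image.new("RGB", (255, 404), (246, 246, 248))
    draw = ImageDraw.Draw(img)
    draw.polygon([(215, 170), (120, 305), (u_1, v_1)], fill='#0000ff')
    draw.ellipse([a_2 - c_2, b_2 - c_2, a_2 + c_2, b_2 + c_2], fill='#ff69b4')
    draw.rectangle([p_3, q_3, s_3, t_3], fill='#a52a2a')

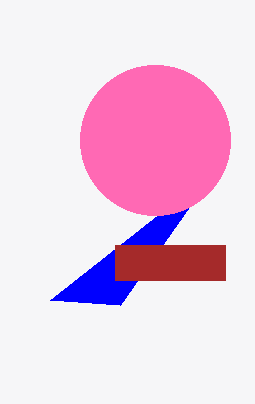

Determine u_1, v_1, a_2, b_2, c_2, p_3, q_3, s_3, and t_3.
u_1 = 50, v_1 = 300, a_2 = 155, b_2 = 140, c_2 = 75, p_3 = 115, q_3 = 245, s_3 = 225, t_3 = 280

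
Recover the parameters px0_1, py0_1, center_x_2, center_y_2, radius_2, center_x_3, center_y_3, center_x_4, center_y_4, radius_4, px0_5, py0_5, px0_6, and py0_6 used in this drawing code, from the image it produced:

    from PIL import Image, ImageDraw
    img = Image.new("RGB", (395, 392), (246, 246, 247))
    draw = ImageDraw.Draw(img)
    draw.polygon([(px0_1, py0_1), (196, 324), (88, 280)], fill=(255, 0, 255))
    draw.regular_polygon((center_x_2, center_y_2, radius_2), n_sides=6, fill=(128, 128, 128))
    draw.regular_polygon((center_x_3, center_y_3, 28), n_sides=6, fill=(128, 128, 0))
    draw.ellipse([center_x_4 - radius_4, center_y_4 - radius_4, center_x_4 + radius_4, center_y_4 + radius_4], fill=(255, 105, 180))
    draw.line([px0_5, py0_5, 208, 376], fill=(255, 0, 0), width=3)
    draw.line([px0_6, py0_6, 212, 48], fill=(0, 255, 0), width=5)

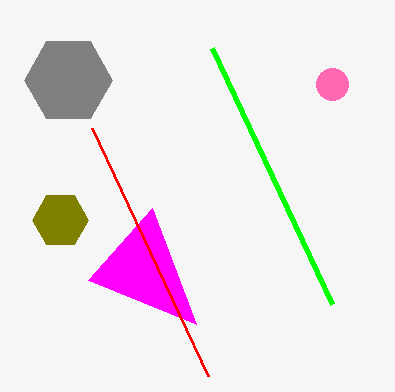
px0_1 = 152, py0_1 = 208, center_x_2 = 68, center_y_2 = 80, radius_2 = 44, center_x_3 = 60, center_y_3 = 220, center_x_4 = 332, center_y_4 = 84, radius_4 = 16, px0_5 = 92, py0_5 = 128, px0_6 = 332, py0_6 = 304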